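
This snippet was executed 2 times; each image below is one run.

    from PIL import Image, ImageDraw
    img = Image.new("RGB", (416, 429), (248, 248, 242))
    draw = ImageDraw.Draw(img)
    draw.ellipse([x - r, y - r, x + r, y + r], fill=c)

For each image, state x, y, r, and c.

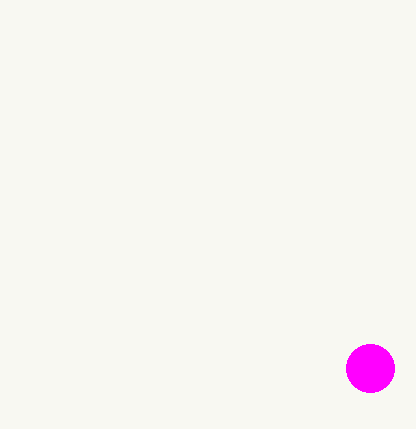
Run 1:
x = 370, y = 368, r = 24, c = 'magenta'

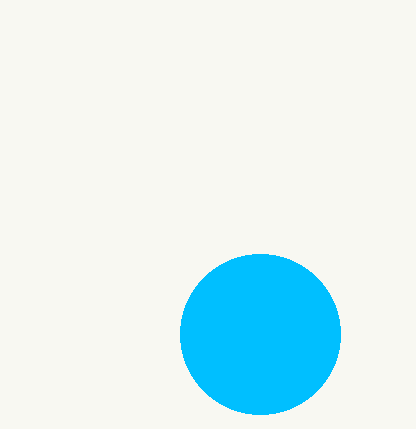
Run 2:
x = 260
y = 334
r = 80
c = 'deepskyblue'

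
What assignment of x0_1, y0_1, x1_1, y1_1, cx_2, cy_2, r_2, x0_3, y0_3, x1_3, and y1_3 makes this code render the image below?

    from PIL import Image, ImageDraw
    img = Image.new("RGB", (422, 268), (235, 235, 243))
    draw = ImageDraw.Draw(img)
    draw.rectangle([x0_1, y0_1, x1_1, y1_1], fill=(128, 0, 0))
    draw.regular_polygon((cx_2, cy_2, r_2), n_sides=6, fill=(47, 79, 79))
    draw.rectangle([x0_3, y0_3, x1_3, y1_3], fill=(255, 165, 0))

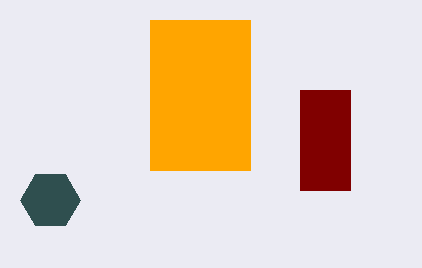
x0_1 = 300, y0_1 = 90, x1_1 = 350, y1_1 = 190, cx_2 = 50, cy_2 = 200, r_2 = 30, x0_3 = 150, y0_3 = 20, x1_3 = 250, y1_3 = 170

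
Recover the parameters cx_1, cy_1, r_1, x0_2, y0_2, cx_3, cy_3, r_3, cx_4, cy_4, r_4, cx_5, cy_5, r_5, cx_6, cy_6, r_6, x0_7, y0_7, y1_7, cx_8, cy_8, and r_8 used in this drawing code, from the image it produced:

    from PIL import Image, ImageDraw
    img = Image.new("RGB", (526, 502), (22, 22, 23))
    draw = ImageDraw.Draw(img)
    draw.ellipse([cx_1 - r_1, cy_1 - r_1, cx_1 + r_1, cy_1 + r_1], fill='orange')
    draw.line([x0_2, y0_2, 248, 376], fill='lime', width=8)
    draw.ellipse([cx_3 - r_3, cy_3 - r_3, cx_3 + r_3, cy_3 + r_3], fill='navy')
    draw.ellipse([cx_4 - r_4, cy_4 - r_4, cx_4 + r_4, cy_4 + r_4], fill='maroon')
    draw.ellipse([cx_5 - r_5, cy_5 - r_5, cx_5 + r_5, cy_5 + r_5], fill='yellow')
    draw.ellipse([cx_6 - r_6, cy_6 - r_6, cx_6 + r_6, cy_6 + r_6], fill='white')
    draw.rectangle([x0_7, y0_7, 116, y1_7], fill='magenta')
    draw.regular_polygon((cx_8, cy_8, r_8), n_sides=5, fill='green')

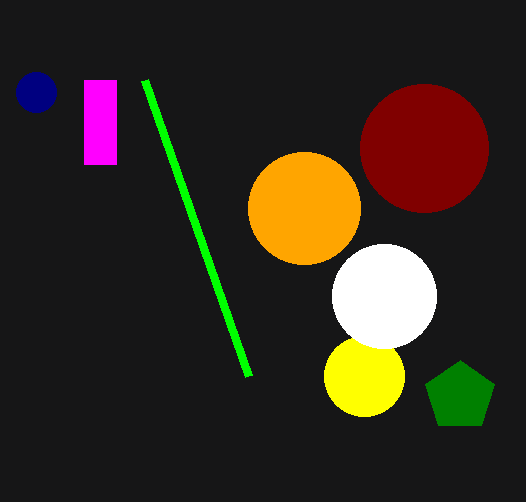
cx_1 = 304
cy_1 = 208
r_1 = 56
x0_2 = 144
y0_2 = 80
cx_3 = 36
cy_3 = 92
r_3 = 20
cx_4 = 424
cy_4 = 148
r_4 = 64
cx_5 = 364
cy_5 = 376
r_5 = 40
cx_6 = 384
cy_6 = 296
r_6 = 52
x0_7 = 84
y0_7 = 80
y1_7 = 164
cx_8 = 460
cy_8 = 396
r_8 = 36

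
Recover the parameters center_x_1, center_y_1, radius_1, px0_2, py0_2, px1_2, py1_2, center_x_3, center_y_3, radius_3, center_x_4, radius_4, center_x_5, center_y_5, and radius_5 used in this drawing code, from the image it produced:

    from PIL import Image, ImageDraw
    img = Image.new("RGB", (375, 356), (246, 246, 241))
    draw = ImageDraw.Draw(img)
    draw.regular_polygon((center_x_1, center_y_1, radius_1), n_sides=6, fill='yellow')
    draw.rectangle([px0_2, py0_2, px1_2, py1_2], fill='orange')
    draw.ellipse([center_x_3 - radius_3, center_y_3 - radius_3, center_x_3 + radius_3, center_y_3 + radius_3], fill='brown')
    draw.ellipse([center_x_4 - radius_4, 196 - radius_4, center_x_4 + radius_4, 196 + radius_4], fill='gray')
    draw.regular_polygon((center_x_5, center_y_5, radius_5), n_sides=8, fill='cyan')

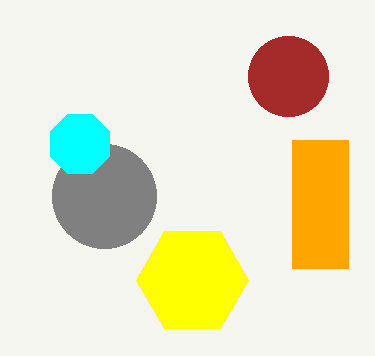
center_x_1 = 192
center_y_1 = 280
radius_1 = 56
px0_2 = 292
py0_2 = 140
px1_2 = 348
py1_2 = 268
center_x_3 = 288
center_y_3 = 76
radius_3 = 40
center_x_4 = 104
radius_4 = 52
center_x_5 = 80
center_y_5 = 144
radius_5 = 32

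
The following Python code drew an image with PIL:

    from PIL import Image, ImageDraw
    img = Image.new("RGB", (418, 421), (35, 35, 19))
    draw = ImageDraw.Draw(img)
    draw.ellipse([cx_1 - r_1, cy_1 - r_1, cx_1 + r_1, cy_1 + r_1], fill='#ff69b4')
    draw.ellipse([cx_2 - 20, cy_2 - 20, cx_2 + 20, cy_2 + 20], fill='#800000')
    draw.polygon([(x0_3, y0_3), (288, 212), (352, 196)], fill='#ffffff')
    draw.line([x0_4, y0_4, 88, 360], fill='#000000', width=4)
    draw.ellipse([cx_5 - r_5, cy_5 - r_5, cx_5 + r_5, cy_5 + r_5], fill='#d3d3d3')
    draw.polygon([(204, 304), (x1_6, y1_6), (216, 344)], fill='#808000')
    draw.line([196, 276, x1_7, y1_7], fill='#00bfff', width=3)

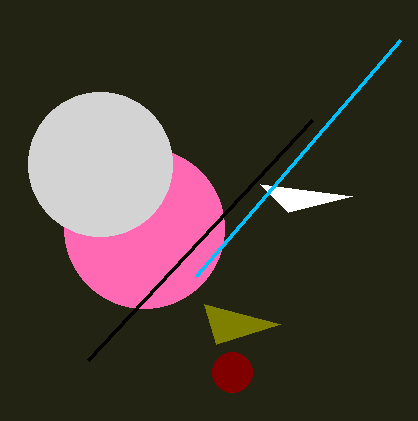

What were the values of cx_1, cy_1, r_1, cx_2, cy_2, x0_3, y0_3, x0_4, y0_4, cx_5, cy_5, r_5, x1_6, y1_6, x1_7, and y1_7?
cx_1 = 144, cy_1 = 228, r_1 = 80, cx_2 = 232, cy_2 = 372, x0_3 = 260, y0_3 = 184, x0_4 = 312, y0_4 = 120, cx_5 = 100, cy_5 = 164, r_5 = 72, x1_6 = 280, y1_6 = 324, x1_7 = 400, y1_7 = 40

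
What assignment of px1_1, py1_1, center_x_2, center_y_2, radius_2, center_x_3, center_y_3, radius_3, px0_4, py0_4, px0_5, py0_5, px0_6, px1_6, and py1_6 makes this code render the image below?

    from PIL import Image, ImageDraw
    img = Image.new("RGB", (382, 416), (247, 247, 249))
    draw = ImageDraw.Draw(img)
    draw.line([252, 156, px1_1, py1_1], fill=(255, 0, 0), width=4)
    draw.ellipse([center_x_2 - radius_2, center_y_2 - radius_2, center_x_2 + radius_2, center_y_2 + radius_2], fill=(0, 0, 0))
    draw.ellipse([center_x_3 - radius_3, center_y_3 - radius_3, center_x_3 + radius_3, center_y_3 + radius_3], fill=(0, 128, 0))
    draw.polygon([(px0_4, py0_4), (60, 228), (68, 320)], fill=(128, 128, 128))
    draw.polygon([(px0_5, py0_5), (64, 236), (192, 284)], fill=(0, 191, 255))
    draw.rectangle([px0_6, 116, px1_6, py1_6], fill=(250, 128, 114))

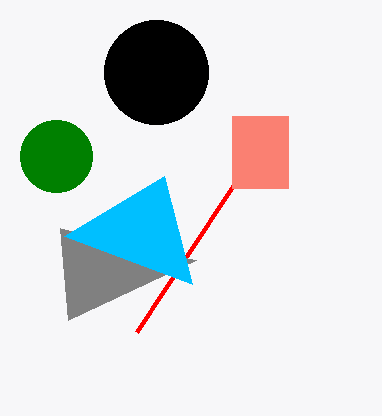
px1_1 = 136; py1_1 = 332; center_x_2 = 156; center_y_2 = 72; radius_2 = 52; center_x_3 = 56; center_y_3 = 156; radius_3 = 36; px0_4 = 196; py0_4 = 260; px0_5 = 164; py0_5 = 176; px0_6 = 232; px1_6 = 288; py1_6 = 188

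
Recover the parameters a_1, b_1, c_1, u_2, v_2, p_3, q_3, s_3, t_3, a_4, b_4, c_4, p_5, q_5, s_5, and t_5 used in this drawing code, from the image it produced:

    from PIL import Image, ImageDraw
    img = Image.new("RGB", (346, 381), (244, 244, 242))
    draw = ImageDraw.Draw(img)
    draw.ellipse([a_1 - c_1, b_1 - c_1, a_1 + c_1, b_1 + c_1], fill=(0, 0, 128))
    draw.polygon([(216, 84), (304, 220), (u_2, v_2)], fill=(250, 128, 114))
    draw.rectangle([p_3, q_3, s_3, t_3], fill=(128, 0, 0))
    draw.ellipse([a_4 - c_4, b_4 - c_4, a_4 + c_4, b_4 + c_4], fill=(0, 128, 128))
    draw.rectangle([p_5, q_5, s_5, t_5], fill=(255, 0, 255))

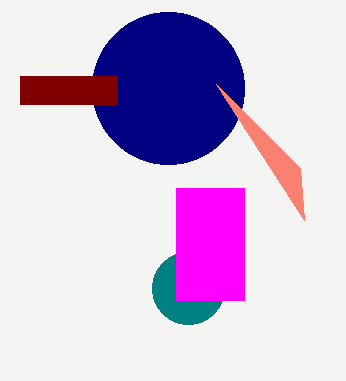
a_1 = 168, b_1 = 88, c_1 = 76, u_2 = 300, v_2 = 168, p_3 = 20, q_3 = 76, s_3 = 116, t_3 = 104, a_4 = 188, b_4 = 288, c_4 = 36, p_5 = 176, q_5 = 188, s_5 = 244, t_5 = 300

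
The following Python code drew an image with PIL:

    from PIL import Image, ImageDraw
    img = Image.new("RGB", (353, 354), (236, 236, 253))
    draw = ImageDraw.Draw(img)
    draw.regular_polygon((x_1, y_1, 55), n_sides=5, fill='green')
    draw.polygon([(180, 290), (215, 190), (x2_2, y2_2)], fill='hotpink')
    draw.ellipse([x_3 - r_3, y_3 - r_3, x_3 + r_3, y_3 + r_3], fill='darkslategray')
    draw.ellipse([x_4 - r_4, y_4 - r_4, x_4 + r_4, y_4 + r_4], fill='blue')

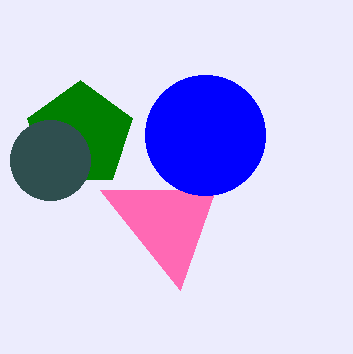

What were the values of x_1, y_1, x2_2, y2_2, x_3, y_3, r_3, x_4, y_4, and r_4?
x_1 = 80; y_1 = 135; x2_2 = 100; y2_2 = 190; x_3 = 50; y_3 = 160; r_3 = 40; x_4 = 205; y_4 = 135; r_4 = 60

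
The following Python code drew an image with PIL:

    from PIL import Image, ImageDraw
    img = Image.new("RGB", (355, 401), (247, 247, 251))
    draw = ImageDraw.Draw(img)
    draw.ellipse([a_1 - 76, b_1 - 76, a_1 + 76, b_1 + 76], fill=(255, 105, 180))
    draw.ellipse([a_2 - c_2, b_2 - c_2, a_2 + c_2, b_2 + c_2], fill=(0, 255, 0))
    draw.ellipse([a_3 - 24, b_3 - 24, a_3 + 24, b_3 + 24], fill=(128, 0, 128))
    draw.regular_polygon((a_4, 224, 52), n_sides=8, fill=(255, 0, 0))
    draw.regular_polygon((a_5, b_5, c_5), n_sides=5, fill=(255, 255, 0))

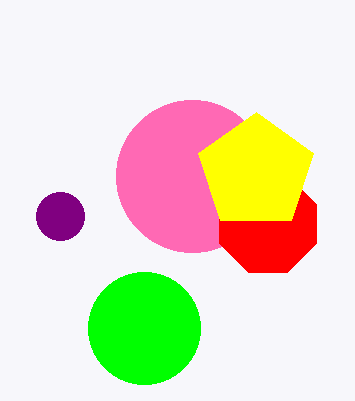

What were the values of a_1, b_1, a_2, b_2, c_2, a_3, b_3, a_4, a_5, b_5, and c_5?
a_1 = 192, b_1 = 176, a_2 = 144, b_2 = 328, c_2 = 56, a_3 = 60, b_3 = 216, a_4 = 268, a_5 = 256, b_5 = 172, c_5 = 60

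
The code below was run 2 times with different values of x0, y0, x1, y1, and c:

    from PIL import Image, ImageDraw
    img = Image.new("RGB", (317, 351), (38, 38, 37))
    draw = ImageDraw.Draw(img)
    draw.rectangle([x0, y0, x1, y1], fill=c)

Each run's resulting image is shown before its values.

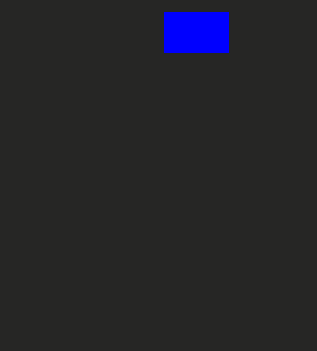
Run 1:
x0 = 164, y0 = 12, x1 = 228, y1 = 52, c = 'blue'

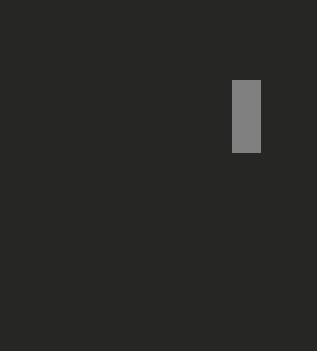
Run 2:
x0 = 232, y0 = 80, x1 = 260, y1 = 152, c = 'gray'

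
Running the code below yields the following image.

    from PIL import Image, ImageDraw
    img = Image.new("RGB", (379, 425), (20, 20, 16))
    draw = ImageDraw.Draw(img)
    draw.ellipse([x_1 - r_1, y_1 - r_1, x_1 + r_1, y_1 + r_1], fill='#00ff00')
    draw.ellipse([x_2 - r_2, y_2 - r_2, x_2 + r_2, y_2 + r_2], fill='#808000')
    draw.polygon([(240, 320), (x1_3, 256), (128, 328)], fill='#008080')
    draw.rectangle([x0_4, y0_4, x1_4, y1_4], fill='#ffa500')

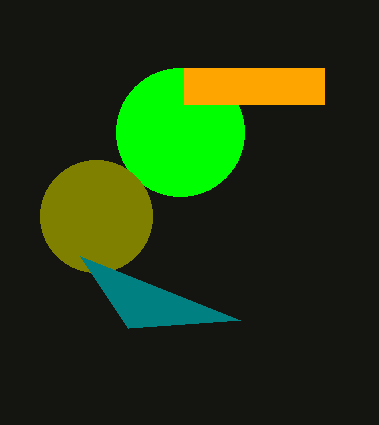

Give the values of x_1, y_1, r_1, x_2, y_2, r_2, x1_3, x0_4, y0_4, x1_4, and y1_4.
x_1 = 180, y_1 = 132, r_1 = 64, x_2 = 96, y_2 = 216, r_2 = 56, x1_3 = 80, x0_4 = 184, y0_4 = 68, x1_4 = 324, y1_4 = 104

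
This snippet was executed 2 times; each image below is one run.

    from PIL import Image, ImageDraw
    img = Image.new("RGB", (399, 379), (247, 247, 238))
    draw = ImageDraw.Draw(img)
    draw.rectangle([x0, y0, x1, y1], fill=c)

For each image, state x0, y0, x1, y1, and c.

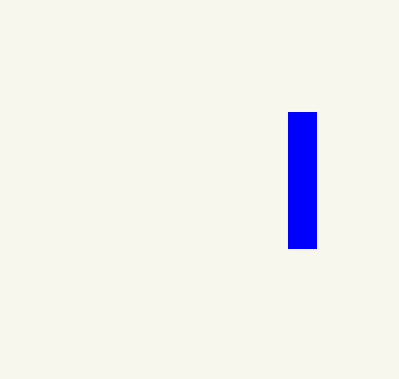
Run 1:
x0 = 288
y0 = 112
x1 = 316
y1 = 248
c = 'blue'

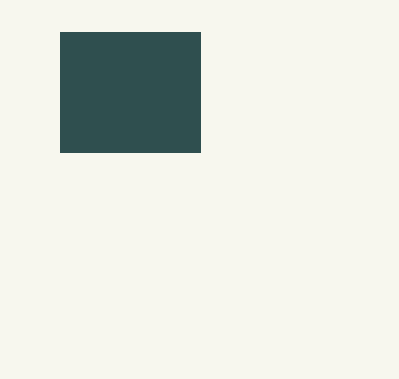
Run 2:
x0 = 60
y0 = 32
x1 = 200
y1 = 152
c = 'darkslategray'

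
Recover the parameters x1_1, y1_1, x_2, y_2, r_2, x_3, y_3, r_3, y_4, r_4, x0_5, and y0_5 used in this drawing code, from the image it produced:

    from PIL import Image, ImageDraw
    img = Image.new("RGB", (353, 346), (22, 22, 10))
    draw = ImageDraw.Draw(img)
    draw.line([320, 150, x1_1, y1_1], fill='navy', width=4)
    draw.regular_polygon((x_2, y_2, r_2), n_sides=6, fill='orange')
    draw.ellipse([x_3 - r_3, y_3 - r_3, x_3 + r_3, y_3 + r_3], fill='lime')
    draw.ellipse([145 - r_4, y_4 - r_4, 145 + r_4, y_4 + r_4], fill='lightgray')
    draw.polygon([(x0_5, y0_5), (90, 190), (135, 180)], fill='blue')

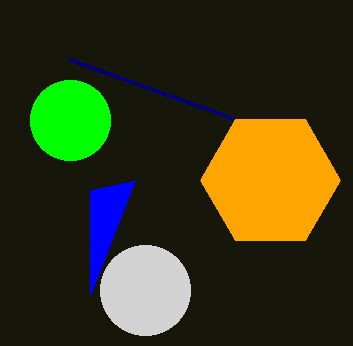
x1_1 = 70; y1_1 = 60; x_2 = 270; y_2 = 180; r_2 = 70; x_3 = 70; y_3 = 120; r_3 = 40; y_4 = 290; r_4 = 45; x0_5 = 90; y0_5 = 295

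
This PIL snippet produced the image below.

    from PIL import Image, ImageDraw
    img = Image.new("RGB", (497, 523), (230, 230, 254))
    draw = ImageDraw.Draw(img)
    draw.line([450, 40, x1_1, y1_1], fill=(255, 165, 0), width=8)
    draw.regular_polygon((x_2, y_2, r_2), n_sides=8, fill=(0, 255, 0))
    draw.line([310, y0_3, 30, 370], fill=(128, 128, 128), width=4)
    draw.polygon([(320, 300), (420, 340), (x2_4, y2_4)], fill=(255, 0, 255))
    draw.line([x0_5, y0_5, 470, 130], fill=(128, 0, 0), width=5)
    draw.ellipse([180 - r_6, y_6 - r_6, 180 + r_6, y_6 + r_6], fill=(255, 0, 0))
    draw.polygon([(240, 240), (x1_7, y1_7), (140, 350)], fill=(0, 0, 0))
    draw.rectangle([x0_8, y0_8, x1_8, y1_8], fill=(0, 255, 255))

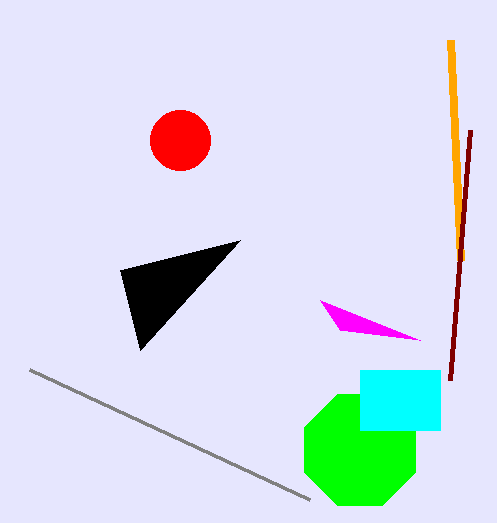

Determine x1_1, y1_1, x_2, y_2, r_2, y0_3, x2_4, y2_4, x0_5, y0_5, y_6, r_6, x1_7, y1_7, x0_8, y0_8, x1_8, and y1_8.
x1_1 = 460, y1_1 = 260, x_2 = 360, y_2 = 450, r_2 = 60, y0_3 = 500, x2_4 = 340, y2_4 = 330, x0_5 = 450, y0_5 = 380, y_6 = 140, r_6 = 30, x1_7 = 120, y1_7 = 270, x0_8 = 360, y0_8 = 370, x1_8 = 440, y1_8 = 430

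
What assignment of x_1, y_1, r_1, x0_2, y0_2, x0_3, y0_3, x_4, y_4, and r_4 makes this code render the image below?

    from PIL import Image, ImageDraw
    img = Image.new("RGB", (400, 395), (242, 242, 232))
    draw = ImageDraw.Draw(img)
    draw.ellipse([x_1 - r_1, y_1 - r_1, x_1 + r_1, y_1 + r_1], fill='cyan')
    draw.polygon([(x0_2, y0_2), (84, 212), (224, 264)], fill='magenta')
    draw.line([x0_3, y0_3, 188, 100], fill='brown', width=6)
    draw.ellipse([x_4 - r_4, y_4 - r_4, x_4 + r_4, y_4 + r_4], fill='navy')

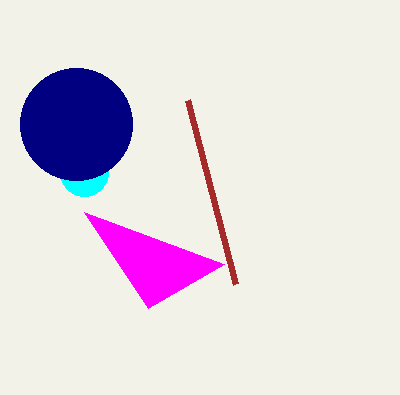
x_1 = 84
y_1 = 172
r_1 = 24
x0_2 = 148
y0_2 = 308
x0_3 = 236
y0_3 = 284
x_4 = 76
y_4 = 124
r_4 = 56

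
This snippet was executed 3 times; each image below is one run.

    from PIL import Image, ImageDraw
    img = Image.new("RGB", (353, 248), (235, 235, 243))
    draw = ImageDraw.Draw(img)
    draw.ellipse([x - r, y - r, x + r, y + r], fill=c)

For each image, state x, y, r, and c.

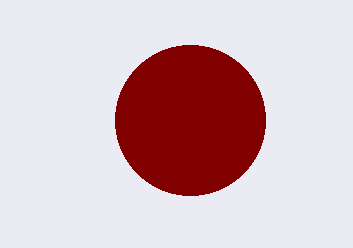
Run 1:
x = 190, y = 120, r = 75, c = 'maroon'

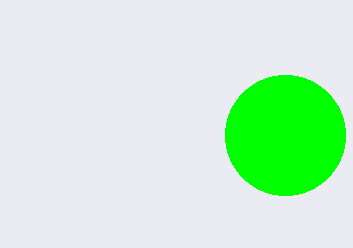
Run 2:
x = 285, y = 135, r = 60, c = 'lime'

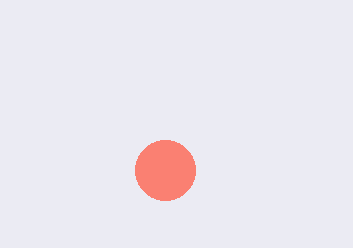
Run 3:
x = 165
y = 170
r = 30
c = 'salmon'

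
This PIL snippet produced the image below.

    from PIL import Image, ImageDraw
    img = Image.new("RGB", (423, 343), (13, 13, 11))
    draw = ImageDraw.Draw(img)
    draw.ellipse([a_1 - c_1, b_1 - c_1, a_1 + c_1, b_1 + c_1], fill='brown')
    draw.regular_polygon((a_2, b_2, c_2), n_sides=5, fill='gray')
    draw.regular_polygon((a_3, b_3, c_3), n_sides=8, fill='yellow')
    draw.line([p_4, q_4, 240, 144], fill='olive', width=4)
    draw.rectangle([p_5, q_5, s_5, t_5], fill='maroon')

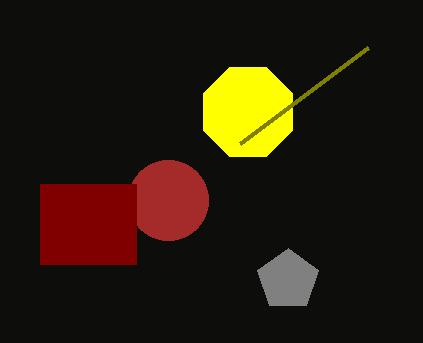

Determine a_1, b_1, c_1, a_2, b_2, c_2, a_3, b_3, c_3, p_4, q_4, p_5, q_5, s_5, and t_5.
a_1 = 168; b_1 = 200; c_1 = 40; a_2 = 288; b_2 = 280; c_2 = 32; a_3 = 248; b_3 = 112; c_3 = 48; p_4 = 368; q_4 = 48; p_5 = 40; q_5 = 184; s_5 = 136; t_5 = 264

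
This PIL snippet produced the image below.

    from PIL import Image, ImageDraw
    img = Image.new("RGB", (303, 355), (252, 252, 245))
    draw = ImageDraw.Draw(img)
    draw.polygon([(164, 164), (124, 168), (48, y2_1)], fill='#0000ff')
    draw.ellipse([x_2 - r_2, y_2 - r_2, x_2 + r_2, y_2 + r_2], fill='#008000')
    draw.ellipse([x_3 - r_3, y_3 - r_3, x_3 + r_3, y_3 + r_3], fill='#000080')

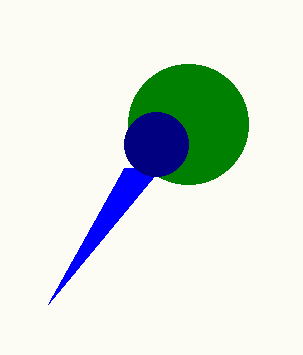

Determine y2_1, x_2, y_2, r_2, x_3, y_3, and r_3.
y2_1 = 304
x_2 = 188
y_2 = 124
r_2 = 60
x_3 = 156
y_3 = 144
r_3 = 32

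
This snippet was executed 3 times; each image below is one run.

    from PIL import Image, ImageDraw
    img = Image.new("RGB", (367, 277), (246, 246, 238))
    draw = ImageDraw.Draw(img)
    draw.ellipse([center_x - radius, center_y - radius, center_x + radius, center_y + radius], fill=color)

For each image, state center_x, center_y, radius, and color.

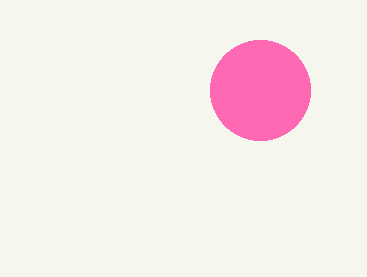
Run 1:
center_x = 260
center_y = 90
radius = 50
color = 'hotpink'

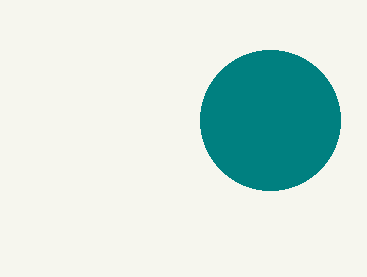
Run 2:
center_x = 270
center_y = 120
radius = 70
color = 'teal'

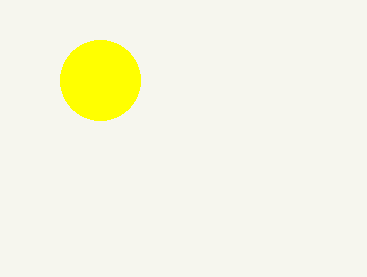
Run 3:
center_x = 100
center_y = 80
radius = 40
color = 'yellow'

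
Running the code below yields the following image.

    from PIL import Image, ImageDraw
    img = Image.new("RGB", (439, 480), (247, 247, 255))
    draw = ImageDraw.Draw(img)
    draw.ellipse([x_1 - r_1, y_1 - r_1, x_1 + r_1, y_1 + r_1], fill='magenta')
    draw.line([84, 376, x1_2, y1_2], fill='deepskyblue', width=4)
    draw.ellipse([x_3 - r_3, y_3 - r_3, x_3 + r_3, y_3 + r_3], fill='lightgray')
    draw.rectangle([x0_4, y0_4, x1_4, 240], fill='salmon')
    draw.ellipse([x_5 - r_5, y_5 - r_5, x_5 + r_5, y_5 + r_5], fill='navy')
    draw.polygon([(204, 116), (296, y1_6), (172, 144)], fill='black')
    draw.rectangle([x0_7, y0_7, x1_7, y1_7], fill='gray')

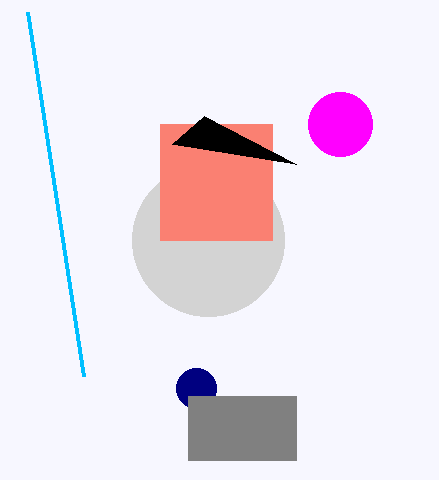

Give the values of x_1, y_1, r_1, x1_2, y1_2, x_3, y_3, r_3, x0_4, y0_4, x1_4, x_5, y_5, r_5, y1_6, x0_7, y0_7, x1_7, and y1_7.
x_1 = 340
y_1 = 124
r_1 = 32
x1_2 = 28
y1_2 = 12
x_3 = 208
y_3 = 240
r_3 = 76
x0_4 = 160
y0_4 = 124
x1_4 = 272
x_5 = 196
y_5 = 388
r_5 = 20
y1_6 = 164
x0_7 = 188
y0_7 = 396
x1_7 = 296
y1_7 = 460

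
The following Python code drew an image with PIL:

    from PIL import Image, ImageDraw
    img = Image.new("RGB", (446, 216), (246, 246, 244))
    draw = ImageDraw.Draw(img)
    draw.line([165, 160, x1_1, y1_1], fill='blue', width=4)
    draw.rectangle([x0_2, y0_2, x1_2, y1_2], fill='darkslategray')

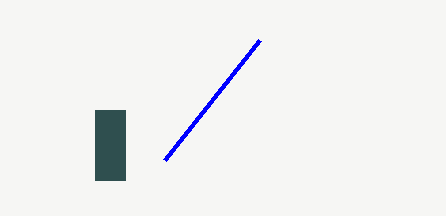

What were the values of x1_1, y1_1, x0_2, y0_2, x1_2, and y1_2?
x1_1 = 260, y1_1 = 40, x0_2 = 95, y0_2 = 110, x1_2 = 125, y1_2 = 180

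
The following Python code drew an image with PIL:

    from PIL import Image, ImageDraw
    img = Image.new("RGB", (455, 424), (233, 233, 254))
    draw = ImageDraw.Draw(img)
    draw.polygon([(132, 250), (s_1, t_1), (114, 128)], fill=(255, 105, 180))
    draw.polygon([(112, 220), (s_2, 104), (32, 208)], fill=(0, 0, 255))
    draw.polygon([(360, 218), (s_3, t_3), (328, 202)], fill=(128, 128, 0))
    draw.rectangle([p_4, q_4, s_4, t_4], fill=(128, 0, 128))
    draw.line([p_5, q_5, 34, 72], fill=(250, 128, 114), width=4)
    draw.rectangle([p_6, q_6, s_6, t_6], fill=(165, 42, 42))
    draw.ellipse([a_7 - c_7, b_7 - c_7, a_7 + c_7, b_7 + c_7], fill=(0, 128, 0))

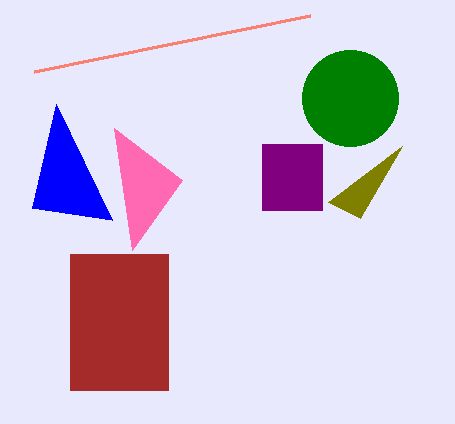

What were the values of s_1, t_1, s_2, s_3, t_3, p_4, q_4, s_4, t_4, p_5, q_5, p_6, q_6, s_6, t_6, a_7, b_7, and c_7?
s_1 = 182; t_1 = 180; s_2 = 56; s_3 = 402; t_3 = 146; p_4 = 262; q_4 = 144; s_4 = 322; t_4 = 210; p_5 = 310; q_5 = 16; p_6 = 70; q_6 = 254; s_6 = 168; t_6 = 390; a_7 = 350; b_7 = 98; c_7 = 48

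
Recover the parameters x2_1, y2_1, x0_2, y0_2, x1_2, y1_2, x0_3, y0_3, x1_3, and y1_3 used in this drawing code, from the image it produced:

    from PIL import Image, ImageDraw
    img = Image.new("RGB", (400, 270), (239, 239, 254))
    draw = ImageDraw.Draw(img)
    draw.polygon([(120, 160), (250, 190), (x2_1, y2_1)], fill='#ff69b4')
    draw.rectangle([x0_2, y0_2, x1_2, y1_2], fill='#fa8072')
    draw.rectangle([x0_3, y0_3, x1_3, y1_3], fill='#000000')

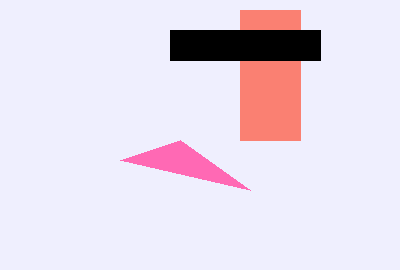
x2_1 = 180; y2_1 = 140; x0_2 = 240; y0_2 = 10; x1_2 = 300; y1_2 = 140; x0_3 = 170; y0_3 = 30; x1_3 = 320; y1_3 = 60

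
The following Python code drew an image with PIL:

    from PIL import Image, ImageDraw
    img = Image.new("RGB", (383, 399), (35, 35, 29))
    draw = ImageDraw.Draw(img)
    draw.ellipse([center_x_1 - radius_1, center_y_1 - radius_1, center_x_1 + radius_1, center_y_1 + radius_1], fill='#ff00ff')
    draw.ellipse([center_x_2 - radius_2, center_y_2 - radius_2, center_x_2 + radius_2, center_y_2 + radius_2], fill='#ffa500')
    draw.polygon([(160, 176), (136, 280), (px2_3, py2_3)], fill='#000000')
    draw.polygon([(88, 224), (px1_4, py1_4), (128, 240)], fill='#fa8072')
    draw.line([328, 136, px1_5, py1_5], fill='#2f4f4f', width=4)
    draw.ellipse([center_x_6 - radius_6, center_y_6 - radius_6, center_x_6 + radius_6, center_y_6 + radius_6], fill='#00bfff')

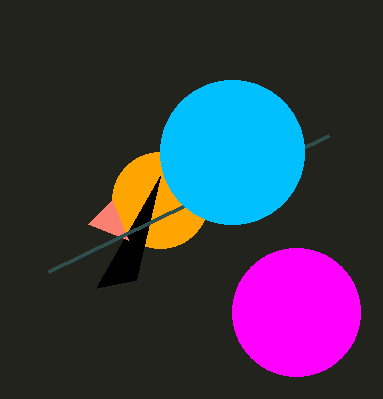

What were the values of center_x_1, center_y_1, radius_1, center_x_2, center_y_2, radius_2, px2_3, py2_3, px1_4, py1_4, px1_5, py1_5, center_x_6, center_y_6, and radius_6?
center_x_1 = 296
center_y_1 = 312
radius_1 = 64
center_x_2 = 160
center_y_2 = 200
radius_2 = 48
px2_3 = 96
py2_3 = 288
px1_4 = 112
py1_4 = 200
px1_5 = 48
py1_5 = 272
center_x_6 = 232
center_y_6 = 152
radius_6 = 72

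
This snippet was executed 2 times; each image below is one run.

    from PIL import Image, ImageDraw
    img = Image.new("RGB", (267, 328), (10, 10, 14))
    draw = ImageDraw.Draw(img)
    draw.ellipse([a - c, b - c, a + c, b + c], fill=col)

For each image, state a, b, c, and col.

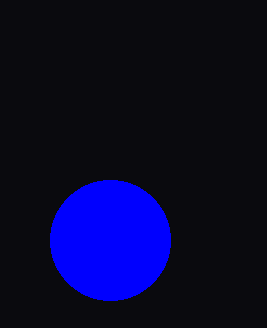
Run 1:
a = 110; b = 240; c = 60; col = 'blue'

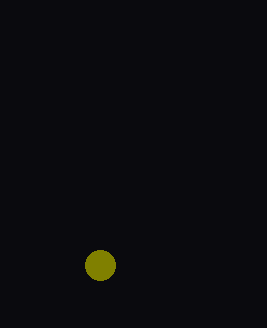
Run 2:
a = 100
b = 265
c = 15
col = 'olive'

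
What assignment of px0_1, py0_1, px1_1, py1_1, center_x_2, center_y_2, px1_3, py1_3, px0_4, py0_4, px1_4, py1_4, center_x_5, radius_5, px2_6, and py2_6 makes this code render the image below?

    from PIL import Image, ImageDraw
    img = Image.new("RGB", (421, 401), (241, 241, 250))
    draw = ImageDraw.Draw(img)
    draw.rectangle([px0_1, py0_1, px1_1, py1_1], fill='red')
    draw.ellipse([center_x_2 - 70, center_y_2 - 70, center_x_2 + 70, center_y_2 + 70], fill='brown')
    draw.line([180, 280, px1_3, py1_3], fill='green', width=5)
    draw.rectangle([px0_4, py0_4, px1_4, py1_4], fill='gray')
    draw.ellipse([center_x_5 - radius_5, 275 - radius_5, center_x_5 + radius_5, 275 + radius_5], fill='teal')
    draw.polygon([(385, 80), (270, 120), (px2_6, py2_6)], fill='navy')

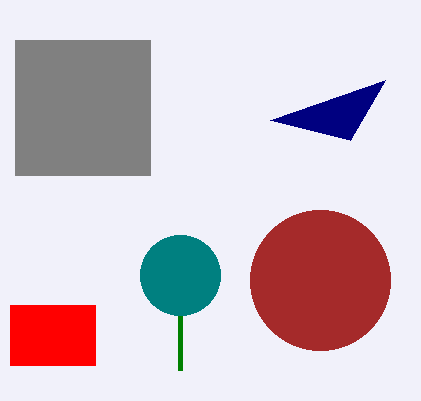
px0_1 = 10; py0_1 = 305; px1_1 = 95; py1_1 = 365; center_x_2 = 320; center_y_2 = 280; px1_3 = 180; py1_3 = 370; px0_4 = 15; py0_4 = 40; px1_4 = 150; py1_4 = 175; center_x_5 = 180; radius_5 = 40; px2_6 = 350; py2_6 = 140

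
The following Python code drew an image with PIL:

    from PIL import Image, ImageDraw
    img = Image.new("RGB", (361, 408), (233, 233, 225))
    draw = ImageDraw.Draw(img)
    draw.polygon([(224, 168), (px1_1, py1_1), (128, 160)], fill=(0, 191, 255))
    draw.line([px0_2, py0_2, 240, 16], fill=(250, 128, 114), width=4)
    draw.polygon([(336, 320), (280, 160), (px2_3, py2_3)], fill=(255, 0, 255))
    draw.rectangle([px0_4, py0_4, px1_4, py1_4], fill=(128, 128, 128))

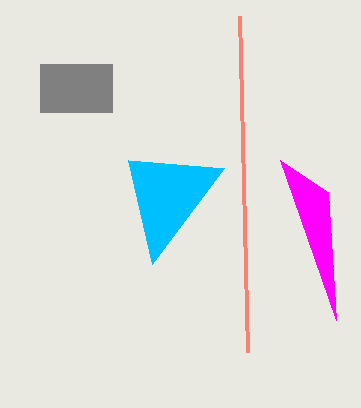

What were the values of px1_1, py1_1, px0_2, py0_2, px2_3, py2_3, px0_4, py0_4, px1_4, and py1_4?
px1_1 = 152
py1_1 = 264
px0_2 = 248
py0_2 = 352
px2_3 = 328
py2_3 = 192
px0_4 = 40
py0_4 = 64
px1_4 = 112
py1_4 = 112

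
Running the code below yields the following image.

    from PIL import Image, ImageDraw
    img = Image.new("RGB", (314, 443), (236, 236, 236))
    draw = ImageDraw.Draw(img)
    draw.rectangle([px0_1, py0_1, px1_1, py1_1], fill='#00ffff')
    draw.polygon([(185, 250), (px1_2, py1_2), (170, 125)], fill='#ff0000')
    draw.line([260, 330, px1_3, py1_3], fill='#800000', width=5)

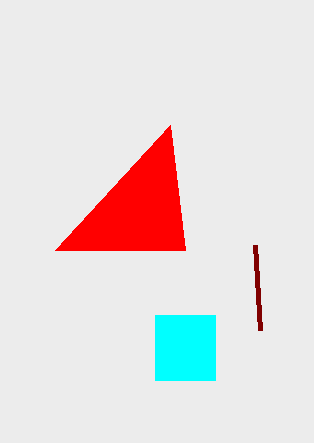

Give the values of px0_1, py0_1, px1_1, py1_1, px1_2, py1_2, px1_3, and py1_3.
px0_1 = 155; py0_1 = 315; px1_1 = 215; py1_1 = 380; px1_2 = 55; py1_2 = 250; px1_3 = 255; py1_3 = 245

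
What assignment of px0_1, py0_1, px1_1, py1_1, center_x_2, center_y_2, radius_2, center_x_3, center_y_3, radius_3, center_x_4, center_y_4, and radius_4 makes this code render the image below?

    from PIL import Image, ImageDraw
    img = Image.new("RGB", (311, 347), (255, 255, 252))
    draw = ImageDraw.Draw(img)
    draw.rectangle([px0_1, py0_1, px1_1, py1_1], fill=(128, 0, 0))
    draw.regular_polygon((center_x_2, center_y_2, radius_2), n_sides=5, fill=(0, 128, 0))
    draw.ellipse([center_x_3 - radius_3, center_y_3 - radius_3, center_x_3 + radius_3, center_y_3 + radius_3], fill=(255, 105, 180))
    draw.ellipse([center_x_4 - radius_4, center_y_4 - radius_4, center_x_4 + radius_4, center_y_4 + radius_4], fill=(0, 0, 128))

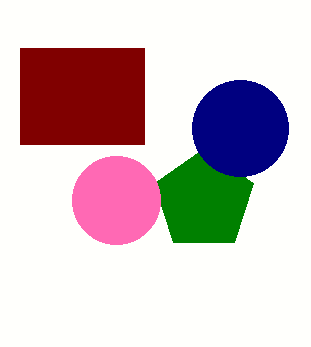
px0_1 = 20
py0_1 = 48
px1_1 = 144
py1_1 = 144
center_x_2 = 204
center_y_2 = 200
radius_2 = 52
center_x_3 = 116
center_y_3 = 200
radius_3 = 44
center_x_4 = 240
center_y_4 = 128
radius_4 = 48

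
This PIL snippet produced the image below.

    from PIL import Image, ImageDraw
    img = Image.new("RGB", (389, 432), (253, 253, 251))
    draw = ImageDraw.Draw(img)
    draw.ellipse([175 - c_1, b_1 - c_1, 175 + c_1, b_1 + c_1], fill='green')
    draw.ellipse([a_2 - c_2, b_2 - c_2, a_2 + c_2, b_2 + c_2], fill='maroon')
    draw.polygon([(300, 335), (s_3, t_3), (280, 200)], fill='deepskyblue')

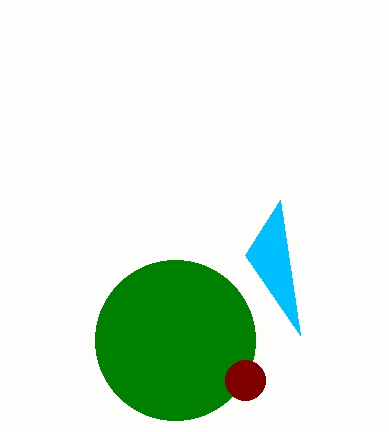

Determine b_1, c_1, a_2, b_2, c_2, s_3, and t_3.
b_1 = 340; c_1 = 80; a_2 = 245; b_2 = 380; c_2 = 20; s_3 = 245; t_3 = 255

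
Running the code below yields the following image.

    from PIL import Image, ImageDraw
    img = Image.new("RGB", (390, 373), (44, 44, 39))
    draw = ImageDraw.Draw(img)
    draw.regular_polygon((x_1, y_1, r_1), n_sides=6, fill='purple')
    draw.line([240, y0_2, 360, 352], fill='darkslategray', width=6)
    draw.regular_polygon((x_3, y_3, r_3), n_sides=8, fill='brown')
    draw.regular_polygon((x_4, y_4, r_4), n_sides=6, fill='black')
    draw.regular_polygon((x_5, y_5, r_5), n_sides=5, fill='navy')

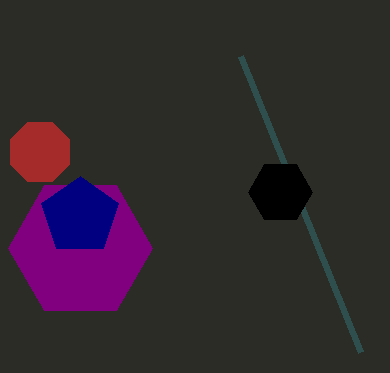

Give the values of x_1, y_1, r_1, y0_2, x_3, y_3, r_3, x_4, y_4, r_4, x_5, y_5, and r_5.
x_1 = 80
y_1 = 248
r_1 = 72
y0_2 = 56
x_3 = 40
y_3 = 152
r_3 = 32
x_4 = 280
y_4 = 192
r_4 = 32
x_5 = 80
y_5 = 216
r_5 = 40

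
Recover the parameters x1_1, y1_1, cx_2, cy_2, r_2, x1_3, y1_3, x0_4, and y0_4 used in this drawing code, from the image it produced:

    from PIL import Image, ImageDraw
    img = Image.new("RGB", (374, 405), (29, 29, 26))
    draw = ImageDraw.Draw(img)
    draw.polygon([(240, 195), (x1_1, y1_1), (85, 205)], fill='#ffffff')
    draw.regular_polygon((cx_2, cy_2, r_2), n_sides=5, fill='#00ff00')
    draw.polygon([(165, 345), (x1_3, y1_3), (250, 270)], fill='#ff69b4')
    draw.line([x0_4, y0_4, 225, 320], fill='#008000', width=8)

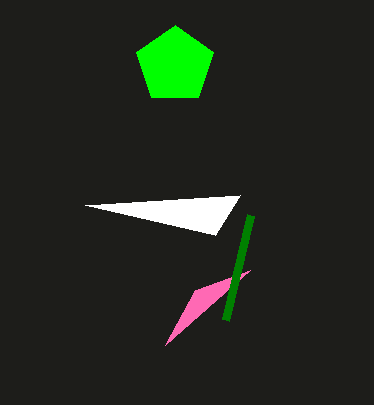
x1_1 = 215, y1_1 = 235, cx_2 = 175, cy_2 = 65, r_2 = 40, x1_3 = 195, y1_3 = 290, x0_4 = 250, y0_4 = 215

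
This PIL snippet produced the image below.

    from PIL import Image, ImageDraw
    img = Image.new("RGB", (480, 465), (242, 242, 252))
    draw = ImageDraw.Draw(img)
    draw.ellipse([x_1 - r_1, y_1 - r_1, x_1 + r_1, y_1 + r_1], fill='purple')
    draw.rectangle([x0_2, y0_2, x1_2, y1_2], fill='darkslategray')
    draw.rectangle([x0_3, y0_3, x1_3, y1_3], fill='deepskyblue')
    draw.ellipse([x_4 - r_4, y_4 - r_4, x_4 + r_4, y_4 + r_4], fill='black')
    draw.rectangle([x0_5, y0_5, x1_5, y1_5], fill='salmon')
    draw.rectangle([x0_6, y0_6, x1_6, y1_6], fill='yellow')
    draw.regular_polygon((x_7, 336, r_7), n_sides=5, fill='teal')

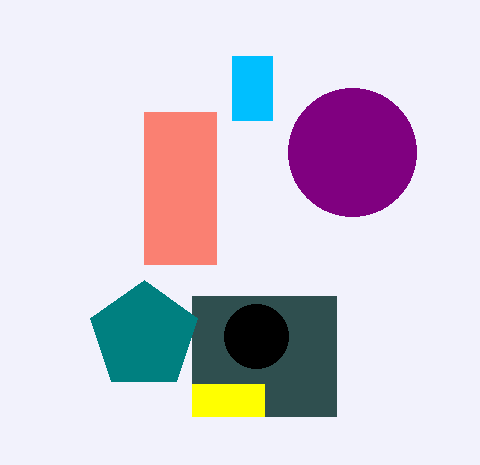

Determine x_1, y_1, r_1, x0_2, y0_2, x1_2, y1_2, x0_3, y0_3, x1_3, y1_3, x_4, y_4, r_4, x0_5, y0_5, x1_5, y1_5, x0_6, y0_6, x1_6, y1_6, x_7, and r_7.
x_1 = 352; y_1 = 152; r_1 = 64; x0_2 = 192; y0_2 = 296; x1_2 = 336; y1_2 = 416; x0_3 = 232; y0_3 = 56; x1_3 = 272; y1_3 = 120; x_4 = 256; y_4 = 336; r_4 = 32; x0_5 = 144; y0_5 = 112; x1_5 = 216; y1_5 = 264; x0_6 = 192; y0_6 = 384; x1_6 = 264; y1_6 = 416; x_7 = 144; r_7 = 56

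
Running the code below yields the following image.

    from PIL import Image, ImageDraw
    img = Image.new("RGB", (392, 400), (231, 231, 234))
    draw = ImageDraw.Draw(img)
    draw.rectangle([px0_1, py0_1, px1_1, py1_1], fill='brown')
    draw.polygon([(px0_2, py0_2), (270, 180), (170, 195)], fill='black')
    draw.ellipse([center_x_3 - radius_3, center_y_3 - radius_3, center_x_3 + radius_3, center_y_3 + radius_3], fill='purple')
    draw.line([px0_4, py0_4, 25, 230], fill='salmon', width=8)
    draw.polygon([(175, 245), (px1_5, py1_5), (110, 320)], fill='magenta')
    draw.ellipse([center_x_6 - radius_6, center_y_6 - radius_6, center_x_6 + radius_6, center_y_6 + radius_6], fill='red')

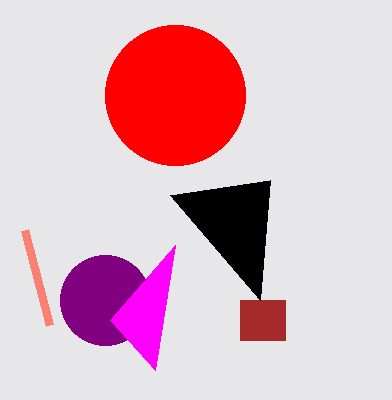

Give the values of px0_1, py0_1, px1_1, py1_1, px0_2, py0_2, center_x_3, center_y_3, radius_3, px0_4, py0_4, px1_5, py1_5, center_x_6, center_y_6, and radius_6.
px0_1 = 240
py0_1 = 300
px1_1 = 285
py1_1 = 340
px0_2 = 260
py0_2 = 300
center_x_3 = 105
center_y_3 = 300
radius_3 = 45
px0_4 = 50
py0_4 = 325
px1_5 = 155
py1_5 = 370
center_x_6 = 175
center_y_6 = 95
radius_6 = 70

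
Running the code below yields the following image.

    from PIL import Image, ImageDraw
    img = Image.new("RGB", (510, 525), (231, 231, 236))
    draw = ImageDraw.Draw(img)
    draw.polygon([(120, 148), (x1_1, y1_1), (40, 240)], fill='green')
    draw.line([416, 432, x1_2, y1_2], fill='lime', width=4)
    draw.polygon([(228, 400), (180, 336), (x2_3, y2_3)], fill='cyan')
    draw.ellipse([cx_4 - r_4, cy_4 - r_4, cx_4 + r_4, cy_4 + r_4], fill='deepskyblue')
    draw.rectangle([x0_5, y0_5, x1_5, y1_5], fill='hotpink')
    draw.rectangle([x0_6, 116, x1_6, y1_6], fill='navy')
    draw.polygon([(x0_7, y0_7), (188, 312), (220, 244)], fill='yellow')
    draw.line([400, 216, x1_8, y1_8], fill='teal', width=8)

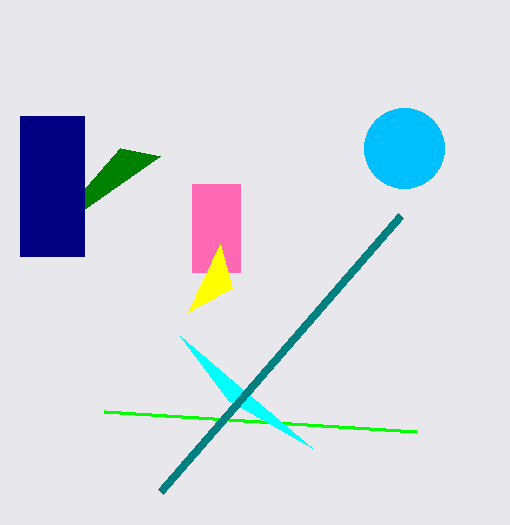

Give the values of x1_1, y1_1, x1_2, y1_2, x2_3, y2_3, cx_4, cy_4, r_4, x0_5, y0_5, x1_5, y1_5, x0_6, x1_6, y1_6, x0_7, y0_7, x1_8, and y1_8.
x1_1 = 160, y1_1 = 156, x1_2 = 104, y1_2 = 412, x2_3 = 312, y2_3 = 448, cx_4 = 404, cy_4 = 148, r_4 = 40, x0_5 = 192, y0_5 = 184, x1_5 = 240, y1_5 = 272, x0_6 = 20, x1_6 = 84, y1_6 = 256, x0_7 = 232, y0_7 = 288, x1_8 = 160, y1_8 = 492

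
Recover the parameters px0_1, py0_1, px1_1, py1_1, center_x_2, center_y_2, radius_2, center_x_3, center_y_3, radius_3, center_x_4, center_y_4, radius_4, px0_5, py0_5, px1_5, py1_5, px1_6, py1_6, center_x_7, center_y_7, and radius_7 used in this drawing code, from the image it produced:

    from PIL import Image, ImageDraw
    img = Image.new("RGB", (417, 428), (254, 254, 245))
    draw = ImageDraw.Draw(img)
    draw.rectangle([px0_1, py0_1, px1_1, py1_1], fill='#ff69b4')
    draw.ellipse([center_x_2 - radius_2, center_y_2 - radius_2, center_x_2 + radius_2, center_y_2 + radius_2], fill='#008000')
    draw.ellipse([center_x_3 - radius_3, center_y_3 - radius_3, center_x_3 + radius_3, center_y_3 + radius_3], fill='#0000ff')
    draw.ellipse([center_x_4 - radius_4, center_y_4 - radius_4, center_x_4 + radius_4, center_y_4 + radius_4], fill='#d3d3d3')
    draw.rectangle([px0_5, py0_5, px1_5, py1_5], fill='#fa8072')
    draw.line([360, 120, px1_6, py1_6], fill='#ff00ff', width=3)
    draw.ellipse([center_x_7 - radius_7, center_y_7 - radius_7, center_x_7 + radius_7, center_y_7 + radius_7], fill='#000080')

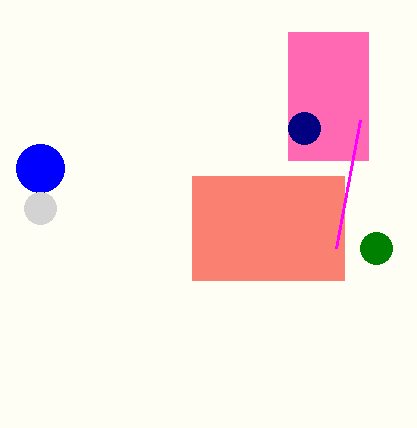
px0_1 = 288; py0_1 = 32; px1_1 = 368; py1_1 = 160; center_x_2 = 376; center_y_2 = 248; radius_2 = 16; center_x_3 = 40; center_y_3 = 168; radius_3 = 24; center_x_4 = 40; center_y_4 = 208; radius_4 = 16; px0_5 = 192; py0_5 = 176; px1_5 = 344; py1_5 = 280; px1_6 = 336; py1_6 = 248; center_x_7 = 304; center_y_7 = 128; radius_7 = 16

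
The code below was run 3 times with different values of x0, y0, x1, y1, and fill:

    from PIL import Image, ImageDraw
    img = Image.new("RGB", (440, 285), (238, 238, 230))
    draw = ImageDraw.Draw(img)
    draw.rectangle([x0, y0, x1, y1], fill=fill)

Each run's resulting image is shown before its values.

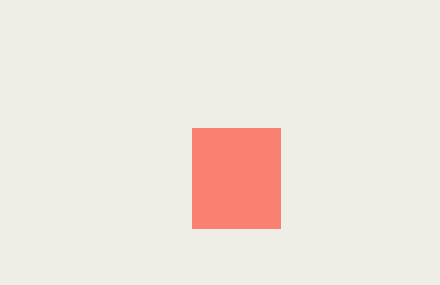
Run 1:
x0 = 192
y0 = 128
x1 = 280
y1 = 228
fill = 'salmon'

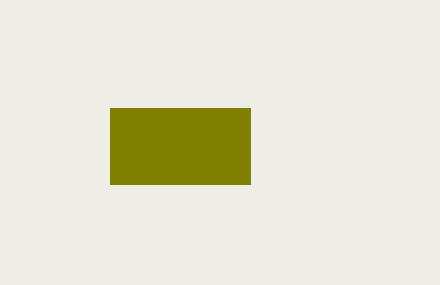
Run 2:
x0 = 110
y0 = 108
x1 = 250
y1 = 184
fill = 'olive'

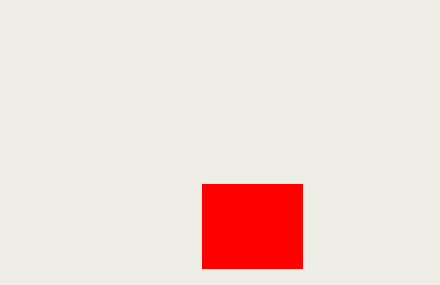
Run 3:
x0 = 202
y0 = 184
x1 = 302
y1 = 268
fill = 'red'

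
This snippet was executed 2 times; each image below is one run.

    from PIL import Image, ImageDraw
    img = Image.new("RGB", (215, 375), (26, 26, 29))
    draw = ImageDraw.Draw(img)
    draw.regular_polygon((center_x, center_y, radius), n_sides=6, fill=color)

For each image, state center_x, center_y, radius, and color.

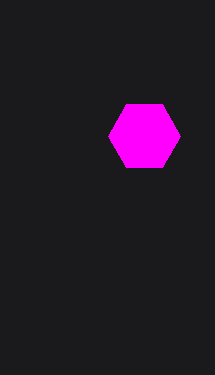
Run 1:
center_x = 144, center_y = 136, radius = 36, color = 'magenta'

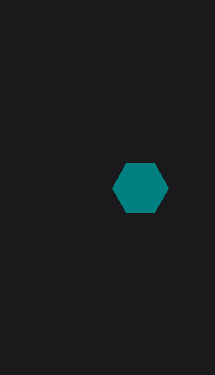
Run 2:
center_x = 140; center_y = 188; radius = 28; color = 'teal'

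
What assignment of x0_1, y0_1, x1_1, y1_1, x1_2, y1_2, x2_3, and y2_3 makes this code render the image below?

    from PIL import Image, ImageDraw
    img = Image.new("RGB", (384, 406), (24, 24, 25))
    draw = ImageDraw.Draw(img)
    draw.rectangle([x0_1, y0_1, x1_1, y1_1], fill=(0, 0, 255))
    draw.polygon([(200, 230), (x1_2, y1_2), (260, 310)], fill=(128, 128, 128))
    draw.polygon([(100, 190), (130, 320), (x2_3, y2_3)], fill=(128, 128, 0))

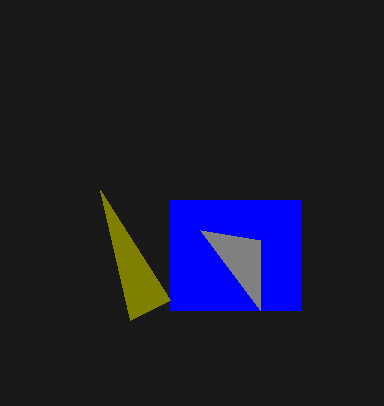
x0_1 = 170
y0_1 = 200
x1_1 = 300
y1_1 = 310
x1_2 = 260
y1_2 = 240
x2_3 = 170
y2_3 = 300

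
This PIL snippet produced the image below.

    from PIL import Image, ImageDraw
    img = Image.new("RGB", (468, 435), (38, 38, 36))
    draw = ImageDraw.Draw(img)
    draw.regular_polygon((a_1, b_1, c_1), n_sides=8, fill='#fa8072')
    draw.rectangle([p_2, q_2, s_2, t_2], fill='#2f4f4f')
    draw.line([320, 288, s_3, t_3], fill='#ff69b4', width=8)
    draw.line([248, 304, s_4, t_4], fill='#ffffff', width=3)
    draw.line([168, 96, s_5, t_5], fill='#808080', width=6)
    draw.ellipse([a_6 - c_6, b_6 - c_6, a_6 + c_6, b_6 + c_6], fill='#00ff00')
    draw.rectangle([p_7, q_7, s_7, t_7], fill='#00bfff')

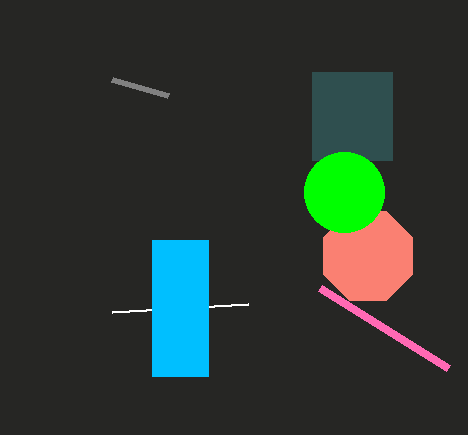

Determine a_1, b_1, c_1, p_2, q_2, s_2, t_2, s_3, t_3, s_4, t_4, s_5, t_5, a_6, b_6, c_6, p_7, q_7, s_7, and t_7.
a_1 = 368
b_1 = 256
c_1 = 48
p_2 = 312
q_2 = 72
s_2 = 392
t_2 = 160
s_3 = 448
t_3 = 368
s_4 = 112
t_4 = 312
s_5 = 112
t_5 = 80
a_6 = 344
b_6 = 192
c_6 = 40
p_7 = 152
q_7 = 240
s_7 = 208
t_7 = 376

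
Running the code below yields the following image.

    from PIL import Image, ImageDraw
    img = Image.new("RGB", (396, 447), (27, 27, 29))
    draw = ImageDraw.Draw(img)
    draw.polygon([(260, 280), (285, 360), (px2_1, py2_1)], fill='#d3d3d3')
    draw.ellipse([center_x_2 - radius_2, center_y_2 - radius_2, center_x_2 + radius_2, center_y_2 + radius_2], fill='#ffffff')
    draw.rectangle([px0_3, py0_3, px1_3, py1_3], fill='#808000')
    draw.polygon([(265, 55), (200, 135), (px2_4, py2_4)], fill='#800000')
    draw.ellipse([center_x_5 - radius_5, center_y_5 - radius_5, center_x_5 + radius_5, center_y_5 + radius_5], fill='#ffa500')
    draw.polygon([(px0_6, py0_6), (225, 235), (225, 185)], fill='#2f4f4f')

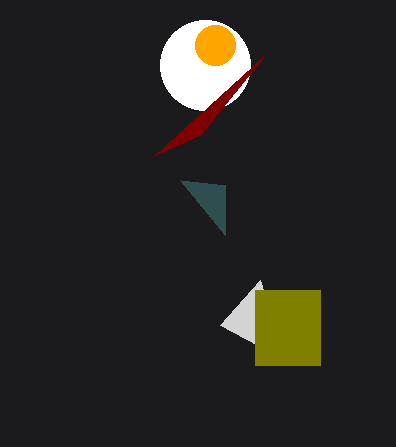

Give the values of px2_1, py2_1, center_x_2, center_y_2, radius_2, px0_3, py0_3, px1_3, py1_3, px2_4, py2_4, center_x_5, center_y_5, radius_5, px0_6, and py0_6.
px2_1 = 220, py2_1 = 325, center_x_2 = 205, center_y_2 = 65, radius_2 = 45, px0_3 = 255, py0_3 = 290, px1_3 = 320, py1_3 = 365, px2_4 = 155, py2_4 = 155, center_x_5 = 215, center_y_5 = 45, radius_5 = 20, px0_6 = 180, py0_6 = 180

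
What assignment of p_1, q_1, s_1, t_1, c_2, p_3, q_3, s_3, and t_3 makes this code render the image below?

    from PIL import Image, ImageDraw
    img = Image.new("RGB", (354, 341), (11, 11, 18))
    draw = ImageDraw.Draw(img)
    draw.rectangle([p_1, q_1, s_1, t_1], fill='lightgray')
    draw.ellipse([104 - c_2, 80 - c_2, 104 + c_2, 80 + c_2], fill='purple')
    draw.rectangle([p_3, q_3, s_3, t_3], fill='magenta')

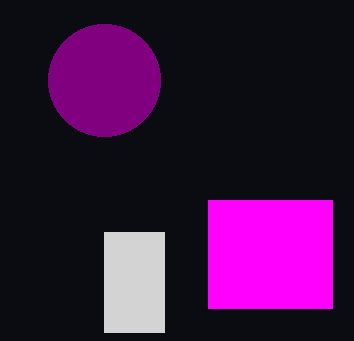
p_1 = 104; q_1 = 232; s_1 = 164; t_1 = 332; c_2 = 56; p_3 = 208; q_3 = 200; s_3 = 332; t_3 = 308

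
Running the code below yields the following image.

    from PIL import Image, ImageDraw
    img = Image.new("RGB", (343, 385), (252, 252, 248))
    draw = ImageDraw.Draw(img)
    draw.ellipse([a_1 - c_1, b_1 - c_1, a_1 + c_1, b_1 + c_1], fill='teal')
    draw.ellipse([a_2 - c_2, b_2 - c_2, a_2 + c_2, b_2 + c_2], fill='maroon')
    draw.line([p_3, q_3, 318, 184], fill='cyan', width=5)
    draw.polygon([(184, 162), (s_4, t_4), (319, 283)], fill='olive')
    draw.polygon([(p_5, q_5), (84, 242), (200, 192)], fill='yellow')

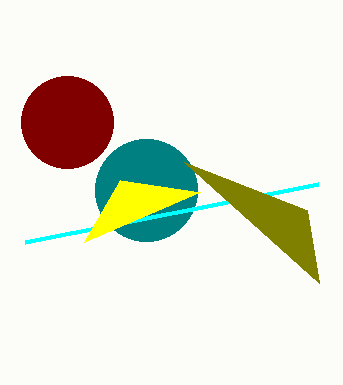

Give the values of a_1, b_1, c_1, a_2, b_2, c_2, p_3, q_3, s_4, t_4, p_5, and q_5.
a_1 = 146; b_1 = 190; c_1 = 51; a_2 = 67; b_2 = 122; c_2 = 46; p_3 = 25; q_3 = 242; s_4 = 307; t_4 = 210; p_5 = 120; q_5 = 180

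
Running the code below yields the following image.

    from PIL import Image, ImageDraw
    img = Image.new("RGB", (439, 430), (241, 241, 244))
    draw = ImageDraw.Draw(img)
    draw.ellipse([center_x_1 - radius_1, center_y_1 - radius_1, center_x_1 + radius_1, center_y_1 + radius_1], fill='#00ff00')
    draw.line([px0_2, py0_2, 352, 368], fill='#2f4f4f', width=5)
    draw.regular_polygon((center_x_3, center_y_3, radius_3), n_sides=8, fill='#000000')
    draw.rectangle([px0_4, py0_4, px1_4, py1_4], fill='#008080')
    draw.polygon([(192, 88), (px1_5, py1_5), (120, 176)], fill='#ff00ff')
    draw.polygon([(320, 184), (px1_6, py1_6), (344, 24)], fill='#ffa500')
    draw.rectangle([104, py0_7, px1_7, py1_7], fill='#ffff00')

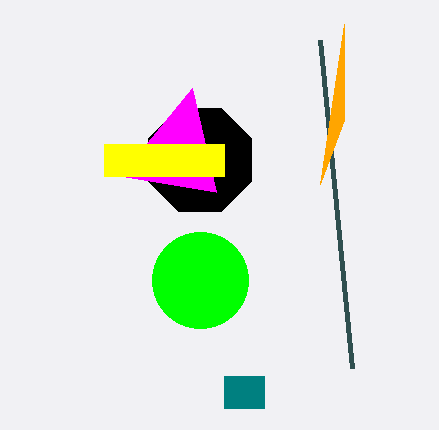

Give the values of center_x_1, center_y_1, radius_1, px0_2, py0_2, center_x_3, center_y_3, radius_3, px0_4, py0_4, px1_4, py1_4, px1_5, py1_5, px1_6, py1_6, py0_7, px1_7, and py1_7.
center_x_1 = 200
center_y_1 = 280
radius_1 = 48
px0_2 = 320
py0_2 = 40
center_x_3 = 200
center_y_3 = 160
radius_3 = 56
px0_4 = 224
py0_4 = 376
px1_4 = 264
py1_4 = 408
px1_5 = 216
py1_5 = 192
px1_6 = 344
py1_6 = 120
py0_7 = 144
px1_7 = 224
py1_7 = 176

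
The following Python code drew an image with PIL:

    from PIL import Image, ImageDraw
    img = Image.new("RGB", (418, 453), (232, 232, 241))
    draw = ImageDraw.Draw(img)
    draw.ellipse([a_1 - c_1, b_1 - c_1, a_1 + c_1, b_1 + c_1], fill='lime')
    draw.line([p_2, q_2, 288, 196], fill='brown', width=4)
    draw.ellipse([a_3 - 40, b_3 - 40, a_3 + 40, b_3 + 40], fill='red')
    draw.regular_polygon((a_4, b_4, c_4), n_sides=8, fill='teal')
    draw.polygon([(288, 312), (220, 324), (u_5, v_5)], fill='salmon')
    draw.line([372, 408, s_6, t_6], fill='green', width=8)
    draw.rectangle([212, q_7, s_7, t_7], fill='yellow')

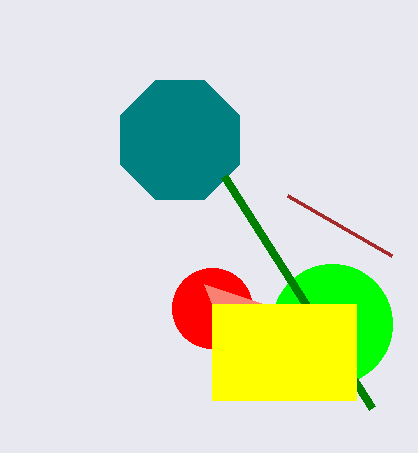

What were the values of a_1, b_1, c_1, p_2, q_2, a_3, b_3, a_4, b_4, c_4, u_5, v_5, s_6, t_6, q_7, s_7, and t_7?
a_1 = 332
b_1 = 324
c_1 = 60
p_2 = 392
q_2 = 256
a_3 = 212
b_3 = 308
a_4 = 180
b_4 = 140
c_4 = 64
u_5 = 204
v_5 = 284
s_6 = 224
t_6 = 176
q_7 = 304
s_7 = 356
t_7 = 400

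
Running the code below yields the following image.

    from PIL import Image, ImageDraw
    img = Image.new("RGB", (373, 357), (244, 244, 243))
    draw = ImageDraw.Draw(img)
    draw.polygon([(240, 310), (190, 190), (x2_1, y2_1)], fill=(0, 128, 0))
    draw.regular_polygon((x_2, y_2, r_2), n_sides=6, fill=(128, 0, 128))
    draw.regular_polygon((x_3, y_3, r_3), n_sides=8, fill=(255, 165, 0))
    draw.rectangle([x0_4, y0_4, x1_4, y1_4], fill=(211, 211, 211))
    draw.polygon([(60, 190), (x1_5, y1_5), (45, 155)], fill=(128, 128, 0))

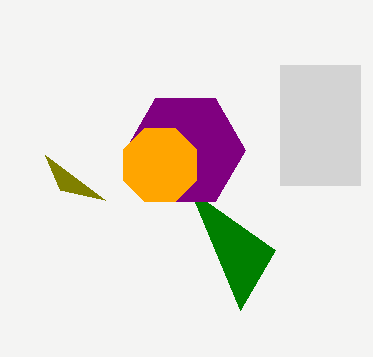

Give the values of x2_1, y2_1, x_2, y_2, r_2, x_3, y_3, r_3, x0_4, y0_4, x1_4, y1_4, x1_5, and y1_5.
x2_1 = 275; y2_1 = 250; x_2 = 185; y_2 = 150; r_2 = 60; x_3 = 160; y_3 = 165; r_3 = 40; x0_4 = 280; y0_4 = 65; x1_4 = 360; y1_4 = 185; x1_5 = 105; y1_5 = 200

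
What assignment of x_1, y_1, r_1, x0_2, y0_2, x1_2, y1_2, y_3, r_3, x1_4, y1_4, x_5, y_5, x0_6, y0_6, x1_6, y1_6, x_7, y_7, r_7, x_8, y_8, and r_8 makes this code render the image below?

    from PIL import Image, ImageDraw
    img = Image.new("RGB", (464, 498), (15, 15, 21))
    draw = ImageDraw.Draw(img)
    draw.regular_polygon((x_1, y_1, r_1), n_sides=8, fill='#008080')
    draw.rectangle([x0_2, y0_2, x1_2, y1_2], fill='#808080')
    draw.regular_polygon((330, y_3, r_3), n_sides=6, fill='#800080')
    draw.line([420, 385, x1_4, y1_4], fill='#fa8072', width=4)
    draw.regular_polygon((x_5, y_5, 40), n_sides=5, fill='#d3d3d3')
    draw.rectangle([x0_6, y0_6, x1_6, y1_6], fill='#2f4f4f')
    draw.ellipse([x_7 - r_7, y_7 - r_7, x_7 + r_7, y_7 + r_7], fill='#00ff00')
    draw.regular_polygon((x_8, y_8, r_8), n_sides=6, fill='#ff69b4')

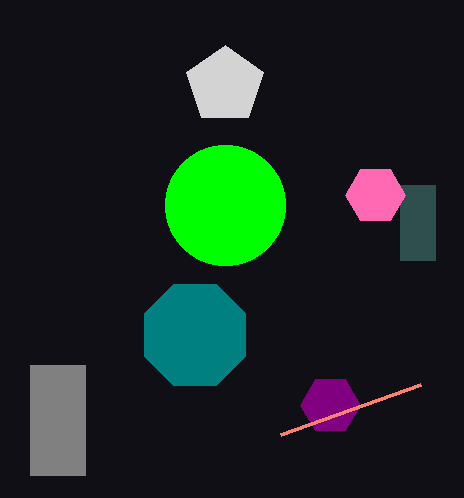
x_1 = 195, y_1 = 335, r_1 = 55, x0_2 = 30, y0_2 = 365, x1_2 = 85, y1_2 = 475, y_3 = 405, r_3 = 30, x1_4 = 280, y1_4 = 435, x_5 = 225, y_5 = 85, x0_6 = 400, y0_6 = 185, x1_6 = 435, y1_6 = 260, x_7 = 225, y_7 = 205, r_7 = 60, x_8 = 375, y_8 = 195, r_8 = 30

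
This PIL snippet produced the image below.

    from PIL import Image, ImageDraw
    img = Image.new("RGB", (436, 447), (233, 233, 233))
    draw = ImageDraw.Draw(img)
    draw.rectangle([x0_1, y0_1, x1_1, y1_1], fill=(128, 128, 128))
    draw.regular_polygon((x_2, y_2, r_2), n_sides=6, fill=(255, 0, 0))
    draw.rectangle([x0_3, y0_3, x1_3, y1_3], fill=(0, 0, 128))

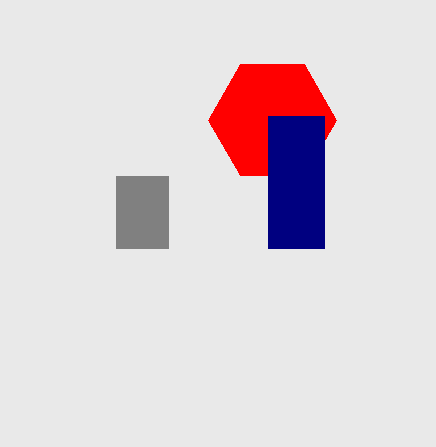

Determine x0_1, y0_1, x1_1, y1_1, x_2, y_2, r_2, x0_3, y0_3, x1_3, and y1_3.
x0_1 = 116, y0_1 = 176, x1_1 = 168, y1_1 = 248, x_2 = 272, y_2 = 120, r_2 = 64, x0_3 = 268, y0_3 = 116, x1_3 = 324, y1_3 = 248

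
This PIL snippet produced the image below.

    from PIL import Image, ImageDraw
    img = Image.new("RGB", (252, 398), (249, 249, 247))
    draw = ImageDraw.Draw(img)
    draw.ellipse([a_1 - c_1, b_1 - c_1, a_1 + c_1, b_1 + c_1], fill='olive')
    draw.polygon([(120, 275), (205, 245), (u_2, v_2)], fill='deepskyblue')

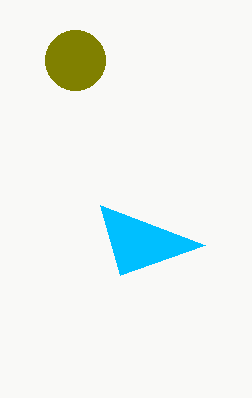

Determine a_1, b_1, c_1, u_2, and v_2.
a_1 = 75, b_1 = 60, c_1 = 30, u_2 = 100, v_2 = 205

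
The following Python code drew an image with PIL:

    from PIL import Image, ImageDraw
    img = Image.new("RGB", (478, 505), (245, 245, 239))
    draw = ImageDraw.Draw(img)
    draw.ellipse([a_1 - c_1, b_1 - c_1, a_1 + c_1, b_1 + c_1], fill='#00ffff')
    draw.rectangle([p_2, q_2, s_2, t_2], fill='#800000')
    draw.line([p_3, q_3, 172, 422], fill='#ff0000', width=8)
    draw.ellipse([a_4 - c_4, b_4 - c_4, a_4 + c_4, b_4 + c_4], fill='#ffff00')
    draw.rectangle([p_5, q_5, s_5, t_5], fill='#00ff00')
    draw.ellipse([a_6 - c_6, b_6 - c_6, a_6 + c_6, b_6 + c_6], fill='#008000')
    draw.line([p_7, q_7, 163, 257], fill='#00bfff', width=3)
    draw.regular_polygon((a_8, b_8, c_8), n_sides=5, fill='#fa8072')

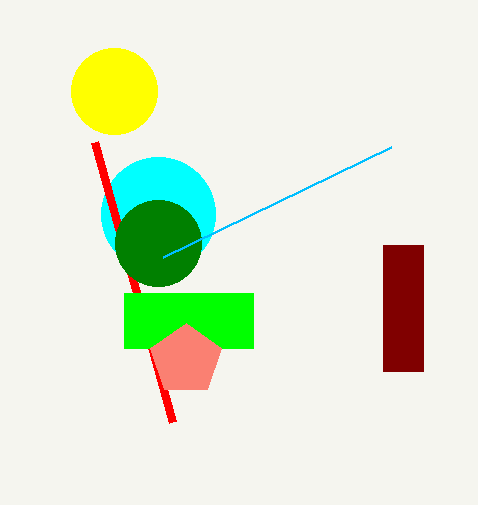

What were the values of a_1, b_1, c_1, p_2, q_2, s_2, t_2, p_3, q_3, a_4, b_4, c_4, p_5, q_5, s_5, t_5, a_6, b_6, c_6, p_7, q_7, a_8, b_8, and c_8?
a_1 = 158
b_1 = 214
c_1 = 57
p_2 = 383
q_2 = 245
s_2 = 423
t_2 = 371
p_3 = 94
q_3 = 142
a_4 = 114
b_4 = 91
c_4 = 43
p_5 = 124
q_5 = 293
s_5 = 253
t_5 = 348
a_6 = 158
b_6 = 243
c_6 = 43
p_7 = 391
q_7 = 147
a_8 = 186
b_8 = 360
c_8 = 37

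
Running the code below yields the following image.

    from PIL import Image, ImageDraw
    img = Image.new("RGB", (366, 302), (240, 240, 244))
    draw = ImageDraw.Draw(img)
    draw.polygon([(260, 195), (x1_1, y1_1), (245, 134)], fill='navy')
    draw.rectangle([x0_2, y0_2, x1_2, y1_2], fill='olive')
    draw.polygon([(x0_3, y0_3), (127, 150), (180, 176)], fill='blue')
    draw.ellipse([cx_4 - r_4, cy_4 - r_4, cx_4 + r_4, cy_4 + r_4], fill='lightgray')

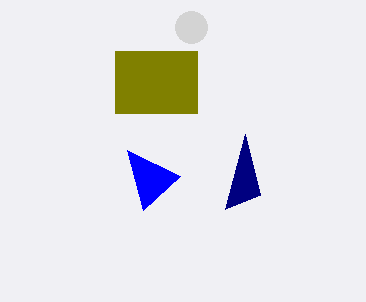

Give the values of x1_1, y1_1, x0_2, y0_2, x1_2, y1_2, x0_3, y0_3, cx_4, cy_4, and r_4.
x1_1 = 225
y1_1 = 209
x0_2 = 115
y0_2 = 51
x1_2 = 197
y1_2 = 113
x0_3 = 143
y0_3 = 210
cx_4 = 191
cy_4 = 27
r_4 = 16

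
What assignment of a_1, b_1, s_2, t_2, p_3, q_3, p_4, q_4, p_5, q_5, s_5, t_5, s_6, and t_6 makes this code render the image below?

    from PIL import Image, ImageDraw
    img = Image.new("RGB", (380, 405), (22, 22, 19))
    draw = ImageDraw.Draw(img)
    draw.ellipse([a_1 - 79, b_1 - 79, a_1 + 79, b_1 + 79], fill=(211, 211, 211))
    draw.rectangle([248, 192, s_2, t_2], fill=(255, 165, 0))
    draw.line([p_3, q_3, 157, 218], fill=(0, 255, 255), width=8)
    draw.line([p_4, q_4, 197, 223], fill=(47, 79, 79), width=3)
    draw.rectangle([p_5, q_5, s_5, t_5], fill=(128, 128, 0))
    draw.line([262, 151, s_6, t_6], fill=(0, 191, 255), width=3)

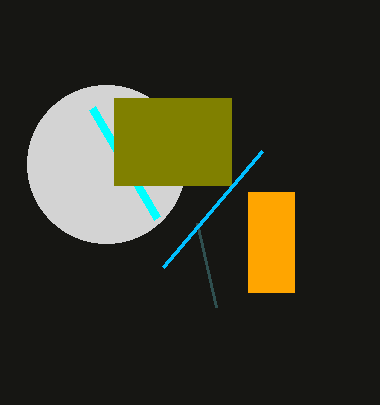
a_1 = 106; b_1 = 164; s_2 = 294; t_2 = 292; p_3 = 92; q_3 = 108; p_4 = 216; q_4 = 307; p_5 = 114; q_5 = 98; s_5 = 231; t_5 = 185; s_6 = 163; t_6 = 267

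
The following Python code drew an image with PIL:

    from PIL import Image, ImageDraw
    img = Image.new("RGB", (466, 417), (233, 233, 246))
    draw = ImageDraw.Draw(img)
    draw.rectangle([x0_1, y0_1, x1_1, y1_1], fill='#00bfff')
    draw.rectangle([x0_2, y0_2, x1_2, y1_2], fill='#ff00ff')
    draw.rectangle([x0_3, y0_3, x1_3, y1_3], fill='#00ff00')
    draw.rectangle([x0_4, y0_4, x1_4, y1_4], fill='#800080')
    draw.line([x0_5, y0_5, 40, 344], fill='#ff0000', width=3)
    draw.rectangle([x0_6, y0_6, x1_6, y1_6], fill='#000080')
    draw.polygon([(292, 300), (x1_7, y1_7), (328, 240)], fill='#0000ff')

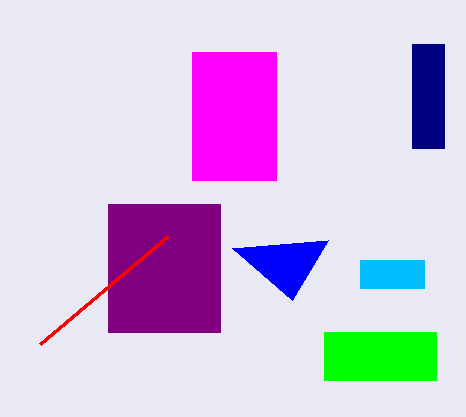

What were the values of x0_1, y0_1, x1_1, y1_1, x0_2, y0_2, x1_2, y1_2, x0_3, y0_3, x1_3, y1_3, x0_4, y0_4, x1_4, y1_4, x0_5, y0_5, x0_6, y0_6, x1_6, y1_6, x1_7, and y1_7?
x0_1 = 360, y0_1 = 260, x1_1 = 424, y1_1 = 288, x0_2 = 192, y0_2 = 52, x1_2 = 276, y1_2 = 180, x0_3 = 324, y0_3 = 332, x1_3 = 436, y1_3 = 380, x0_4 = 108, y0_4 = 204, x1_4 = 220, y1_4 = 332, x0_5 = 168, y0_5 = 236, x0_6 = 412, y0_6 = 44, x1_6 = 444, y1_6 = 148, x1_7 = 232, y1_7 = 248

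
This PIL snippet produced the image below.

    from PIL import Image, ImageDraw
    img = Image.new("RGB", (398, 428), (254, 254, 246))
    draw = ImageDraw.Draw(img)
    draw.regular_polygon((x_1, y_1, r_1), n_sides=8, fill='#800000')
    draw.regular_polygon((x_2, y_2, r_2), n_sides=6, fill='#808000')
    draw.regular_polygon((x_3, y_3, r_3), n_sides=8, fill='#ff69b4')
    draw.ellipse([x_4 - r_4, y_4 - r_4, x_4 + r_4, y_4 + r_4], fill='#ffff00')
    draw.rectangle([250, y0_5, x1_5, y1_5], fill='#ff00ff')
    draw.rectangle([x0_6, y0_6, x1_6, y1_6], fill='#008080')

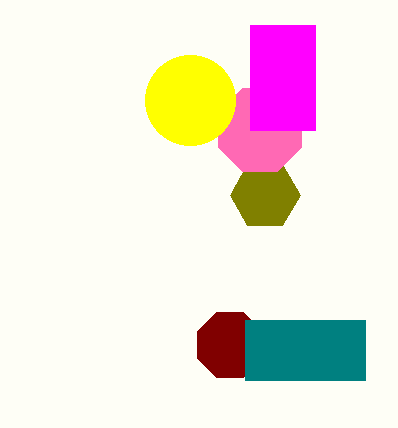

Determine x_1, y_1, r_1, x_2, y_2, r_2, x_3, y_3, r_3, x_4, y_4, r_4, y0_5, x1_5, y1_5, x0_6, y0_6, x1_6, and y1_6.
x_1 = 230; y_1 = 345; r_1 = 35; x_2 = 265; y_2 = 195; r_2 = 35; x_3 = 260; y_3 = 130; r_3 = 45; x_4 = 190; y_4 = 100; r_4 = 45; y0_5 = 25; x1_5 = 315; y1_5 = 130; x0_6 = 245; y0_6 = 320; x1_6 = 365; y1_6 = 380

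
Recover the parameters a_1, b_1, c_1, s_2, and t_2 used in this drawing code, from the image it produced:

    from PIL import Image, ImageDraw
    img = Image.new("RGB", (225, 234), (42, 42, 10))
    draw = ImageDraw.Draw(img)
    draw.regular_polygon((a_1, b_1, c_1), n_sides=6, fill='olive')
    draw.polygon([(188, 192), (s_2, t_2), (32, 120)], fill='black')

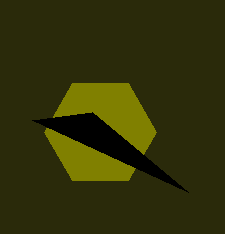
a_1 = 100
b_1 = 132
c_1 = 56
s_2 = 92
t_2 = 112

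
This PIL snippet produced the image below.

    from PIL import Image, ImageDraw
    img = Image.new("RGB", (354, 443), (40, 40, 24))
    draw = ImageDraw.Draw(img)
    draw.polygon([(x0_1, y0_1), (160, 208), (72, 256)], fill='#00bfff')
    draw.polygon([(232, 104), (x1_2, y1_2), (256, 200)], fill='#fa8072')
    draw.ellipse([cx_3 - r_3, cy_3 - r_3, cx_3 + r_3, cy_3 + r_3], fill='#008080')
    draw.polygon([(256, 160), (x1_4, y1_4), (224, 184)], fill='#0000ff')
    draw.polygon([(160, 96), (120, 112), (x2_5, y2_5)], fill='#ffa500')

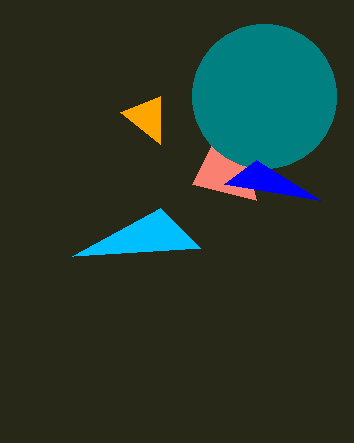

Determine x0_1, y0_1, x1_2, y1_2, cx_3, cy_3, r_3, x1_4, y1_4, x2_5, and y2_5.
x0_1 = 200; y0_1 = 248; x1_2 = 192; y1_2 = 184; cx_3 = 264; cy_3 = 96; r_3 = 72; x1_4 = 320; y1_4 = 200; x2_5 = 160; y2_5 = 144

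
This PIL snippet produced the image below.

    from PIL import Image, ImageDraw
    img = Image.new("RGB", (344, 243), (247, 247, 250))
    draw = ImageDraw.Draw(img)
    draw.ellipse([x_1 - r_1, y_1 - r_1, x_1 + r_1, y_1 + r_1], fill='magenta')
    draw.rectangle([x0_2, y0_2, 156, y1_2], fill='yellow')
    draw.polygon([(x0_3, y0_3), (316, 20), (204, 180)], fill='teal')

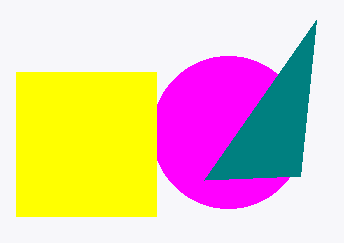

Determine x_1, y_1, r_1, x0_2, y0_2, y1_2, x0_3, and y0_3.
x_1 = 228
y_1 = 132
r_1 = 76
x0_2 = 16
y0_2 = 72
y1_2 = 216
x0_3 = 300
y0_3 = 176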